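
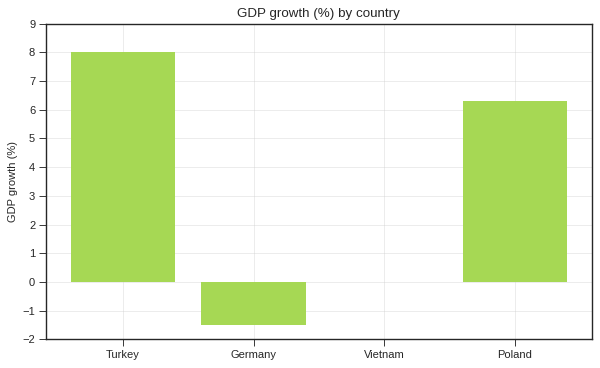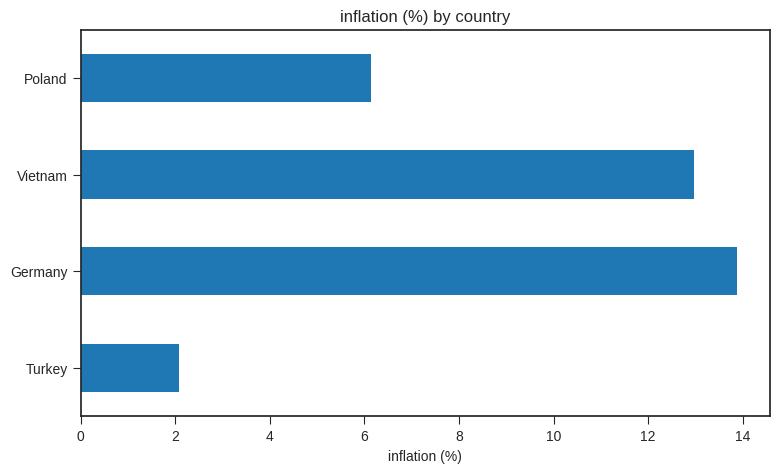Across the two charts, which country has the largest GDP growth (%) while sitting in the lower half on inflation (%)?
Turkey

Chart 2 median inflation (%) ≈ 10; below-median countries: Turkey, Poland. Among those, Turkey has the highest GDP growth (%) (≈ 8).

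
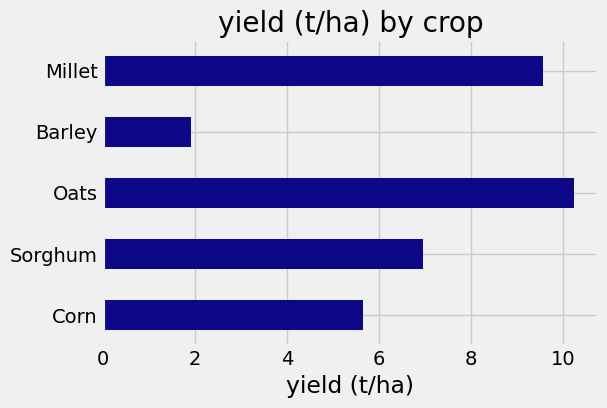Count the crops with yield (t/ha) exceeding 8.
Above 8: Oats, Millet.

2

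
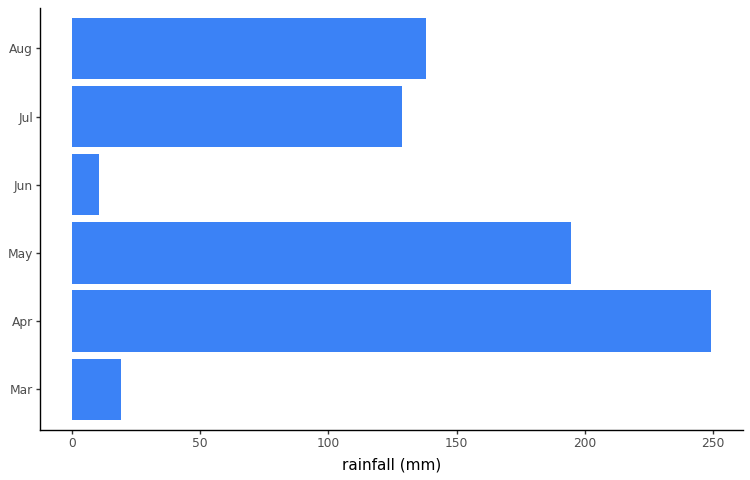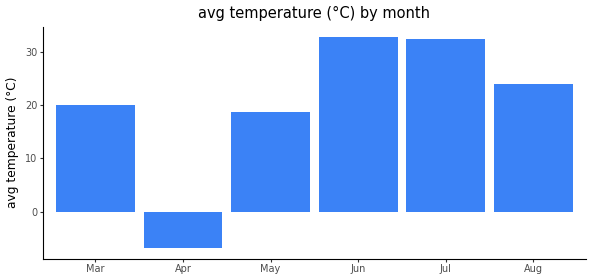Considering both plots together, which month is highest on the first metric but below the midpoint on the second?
Chart 2 median avg temperature (°C) ≈ 20; below-median months: Mar, Apr, May. Among those, Apr has the highest rainfall (mm) (≈ 250).

Apr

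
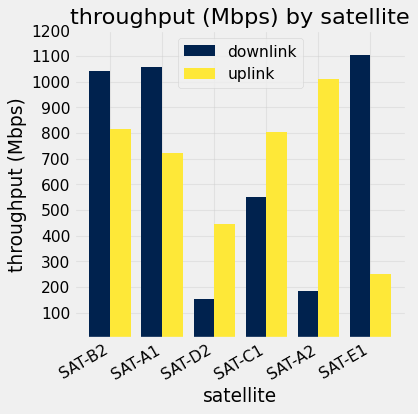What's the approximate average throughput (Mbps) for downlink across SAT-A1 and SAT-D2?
(1100 + 200) / 2 ≈ 650.

≈ 650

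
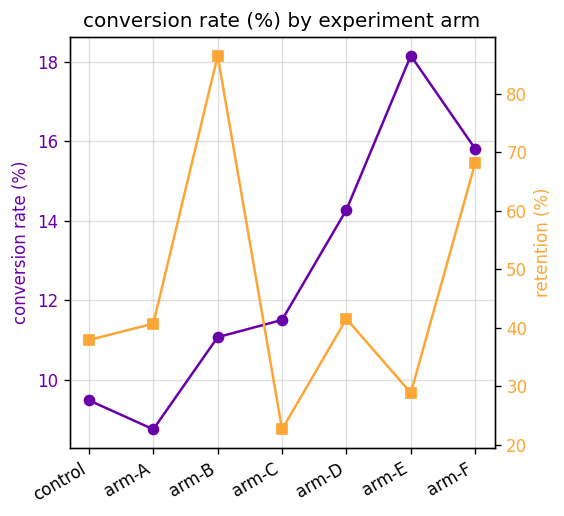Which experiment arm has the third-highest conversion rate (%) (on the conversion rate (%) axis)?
Top 4 (on the conversion rate (%) axis): arm-E ≈ 18, arm-F ≈ 16, arm-D ≈ 14, arm-C ≈ 12.

arm-D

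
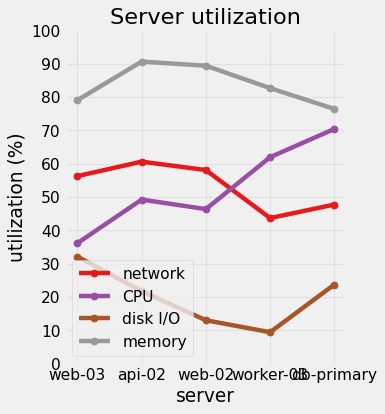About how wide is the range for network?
≈ 20

Max api-02 ≈ 60, min worker-03 ≈ 40; range ≈ 20.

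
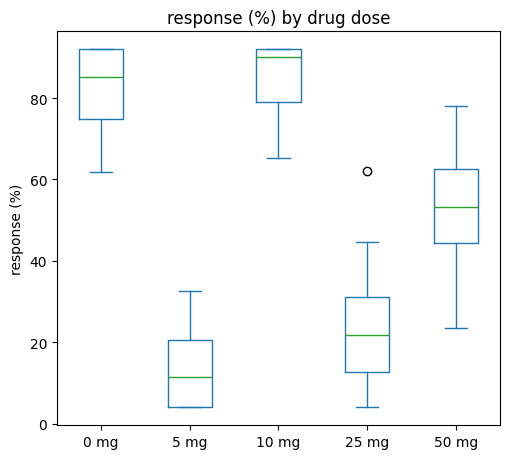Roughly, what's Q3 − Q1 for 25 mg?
Q3 ≈ 30, Q1 ≈ 10; IQR ≈ 20.

≈ 20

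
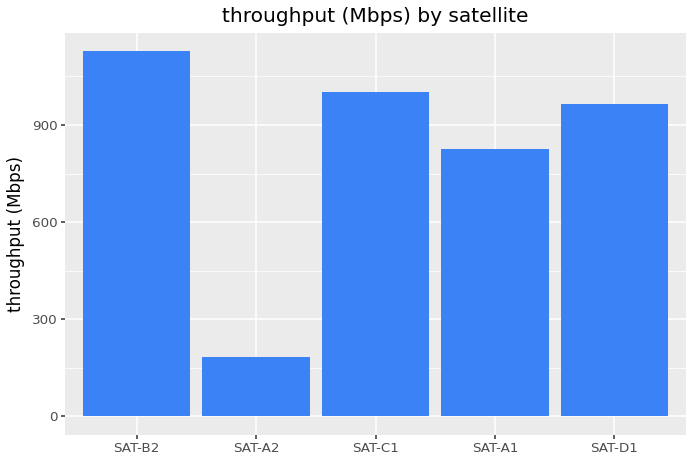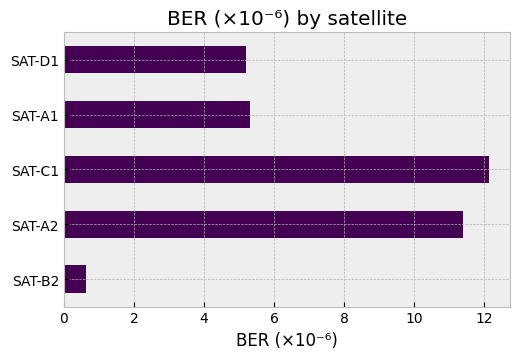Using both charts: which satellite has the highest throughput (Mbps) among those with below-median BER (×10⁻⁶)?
Chart 2 median BER (×10⁻⁶) ≈ 6; below-median satellites: SAT-B2, SAT-D1. Among those, SAT-B2 has the highest throughput (Mbps) (≈ 1200).

SAT-B2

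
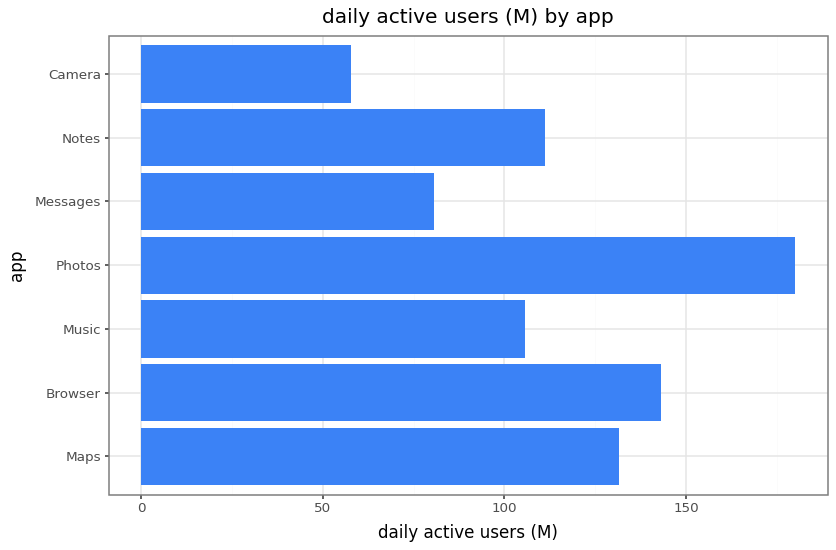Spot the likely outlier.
Photos

Photos ≈ 180; the rest sit between ≈ 60 and ≈ 140.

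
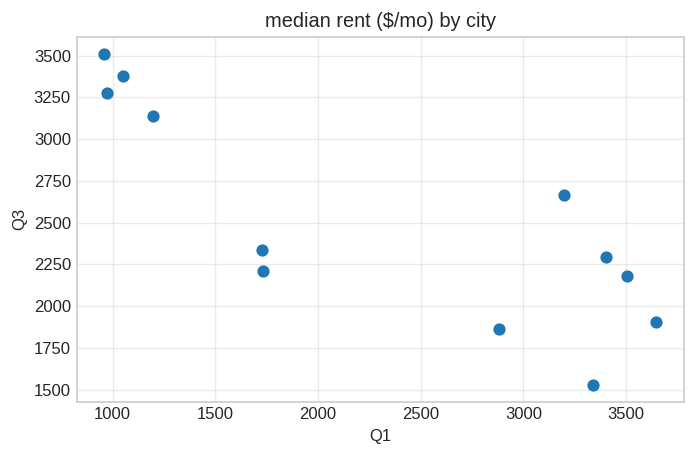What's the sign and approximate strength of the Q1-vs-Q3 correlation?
negative, strong

Points are negatively correlated; strong (|r| ≈ 0.8).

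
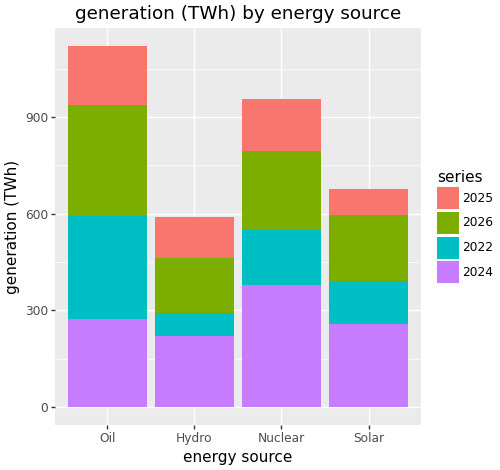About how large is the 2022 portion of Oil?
2022 top ≈ 600, bottom ≈ 300; segment ≈ 300.

≈ 300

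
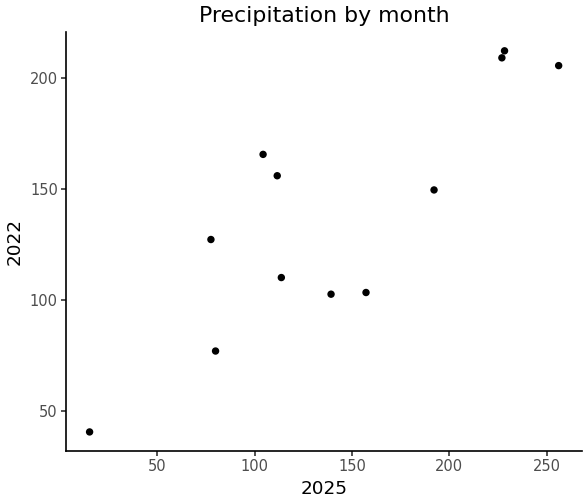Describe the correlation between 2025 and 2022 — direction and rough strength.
Points are positively correlated; strong (|r| ≈ 0.8).

positive, strong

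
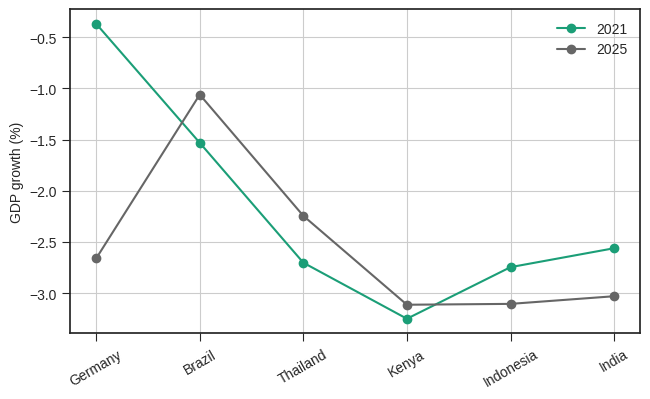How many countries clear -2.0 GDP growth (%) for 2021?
Above -2.0: Germany, Brazil.

2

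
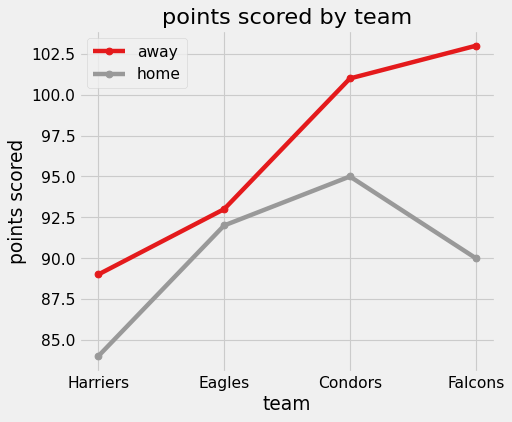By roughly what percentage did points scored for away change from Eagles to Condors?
Eagles ≈ 92, Condors ≈ 100; (100 − 92) / 92 ≈ +8.7%.

≈ +8.7%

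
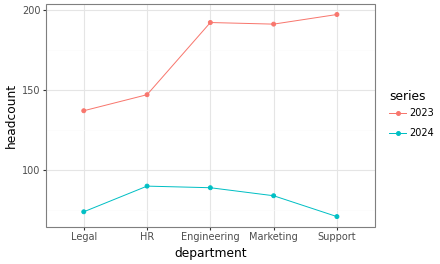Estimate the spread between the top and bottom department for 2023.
≈ 60

Max Support ≈ 200, min Legal ≈ 140; range ≈ 60.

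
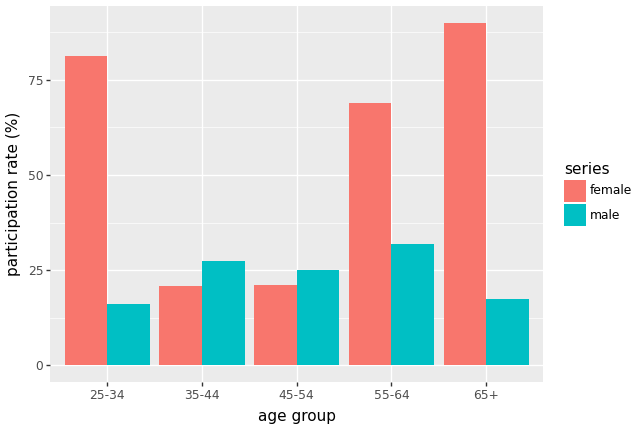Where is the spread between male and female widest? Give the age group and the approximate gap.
65+: male ≈ 20, female ≈ 90 → gap ≈ 70. Next-largest (25-34) is only ≈ 60.

65+, ≈ 70 %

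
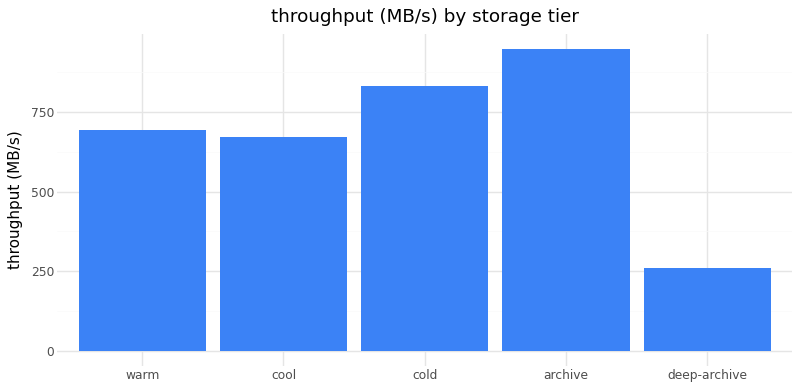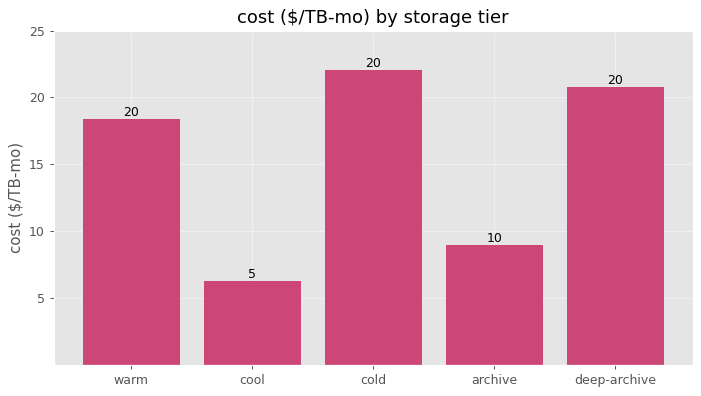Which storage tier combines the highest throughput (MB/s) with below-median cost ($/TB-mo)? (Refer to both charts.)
archive

Chart 2 median cost ($/TB-mo) ≈ 20; below-median storage tiers: cool, archive. Among those, archive has the highest throughput (MB/s) (≈ 900).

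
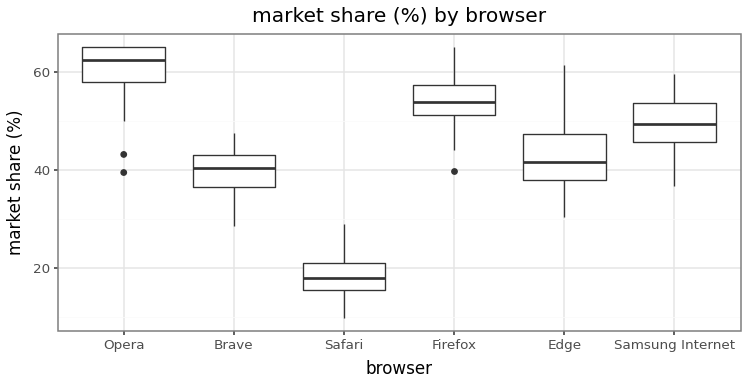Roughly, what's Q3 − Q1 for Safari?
Q3 ≈ 20, Q1 ≈ 15; IQR ≈ 5.

≈ 5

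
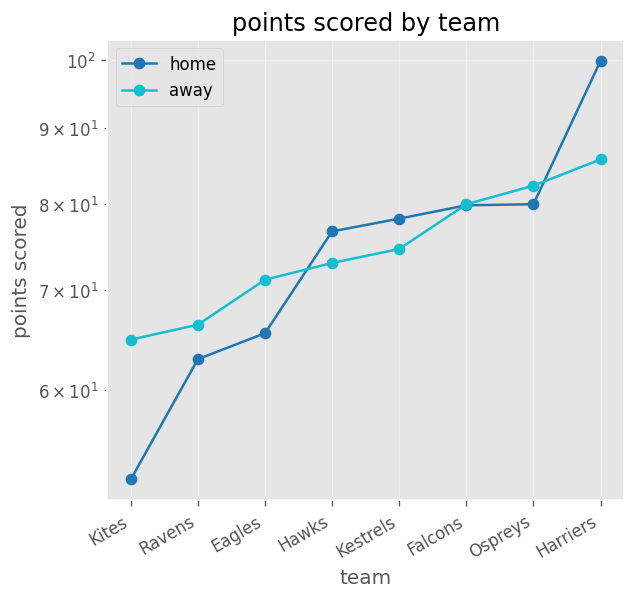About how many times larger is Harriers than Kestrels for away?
Harriers ≈ 85, Kestrels ≈ 75; 85/75 ≈ 1.13.

≈ 1.13×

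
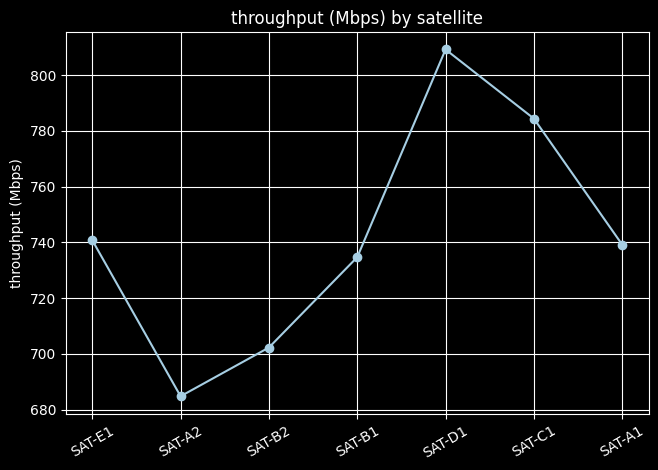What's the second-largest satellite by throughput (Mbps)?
Top 3: SAT-D1 ≈ 800, SAT-C1 ≈ 780, SAT-E1 ≈ 740.

SAT-C1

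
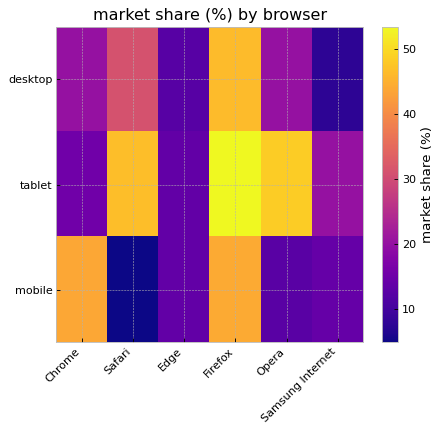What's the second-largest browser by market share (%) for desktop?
Top 3 for desktop: Firefox ≈ 45, Safari ≈ 30, Chrome ≈ 20.

Safari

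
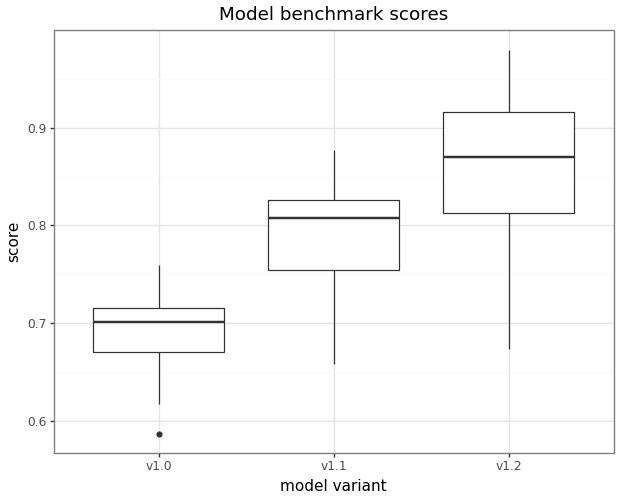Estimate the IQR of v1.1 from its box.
Q3 ≈ 0.82, Q1 ≈ 0.76; IQR ≈ 0.06.

≈ 0.06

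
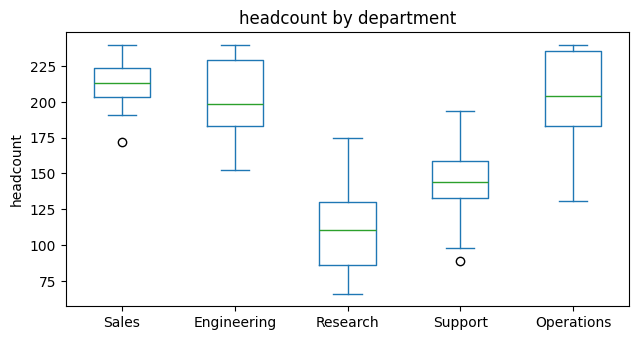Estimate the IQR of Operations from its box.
≈ 60

Q3 ≈ 240, Q1 ≈ 180; IQR ≈ 60.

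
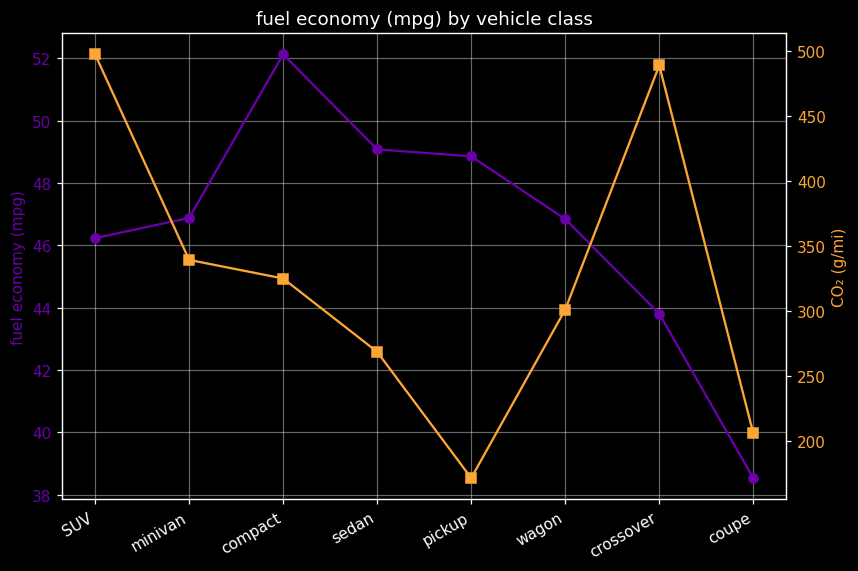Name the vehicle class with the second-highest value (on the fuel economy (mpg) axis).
sedan

Top 3 (on the fuel economy (mpg) axis): compact ≈ 52, sedan ≈ 50, pickup ≈ 48.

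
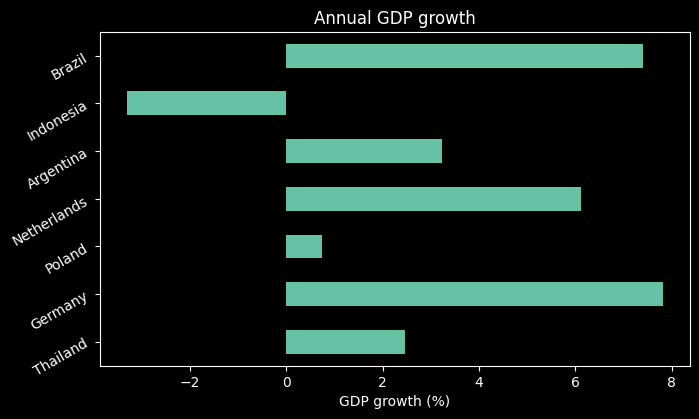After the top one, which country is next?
Top 3: Germany ≈ 8, Brazil ≈ 7, Netherlands ≈ 6.

Brazil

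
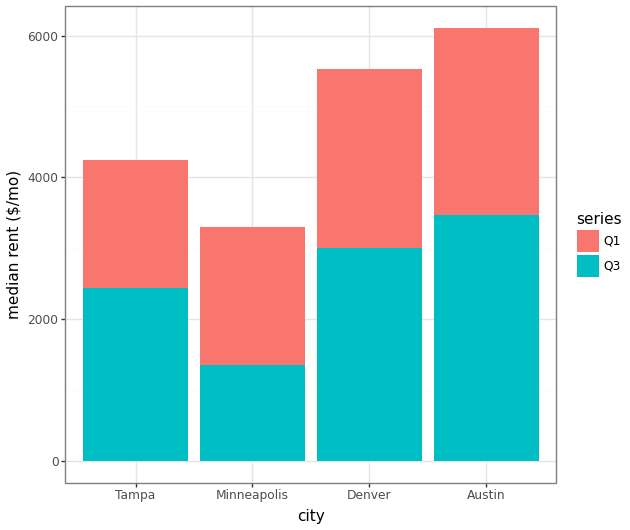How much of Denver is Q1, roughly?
≈ 3000

Q1 top ≈ 6000, bottom ≈ 3000; segment ≈ 3000.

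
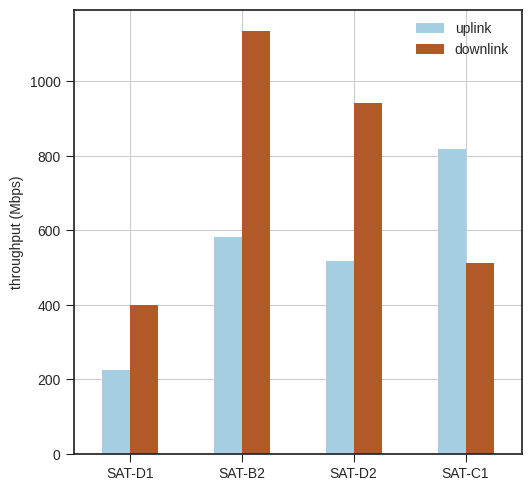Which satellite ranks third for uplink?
SAT-D2

Top 4 for uplink: SAT-C1 ≈ 800, SAT-B2 ≈ 600, SAT-D2 ≈ 500, SAT-D1 ≈ 200.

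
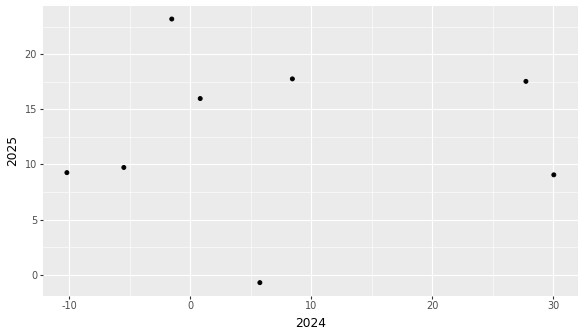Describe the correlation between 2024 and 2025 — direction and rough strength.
no clear correlation

Points are roughly uncorrelated; weak (|r| ≈ 0.0).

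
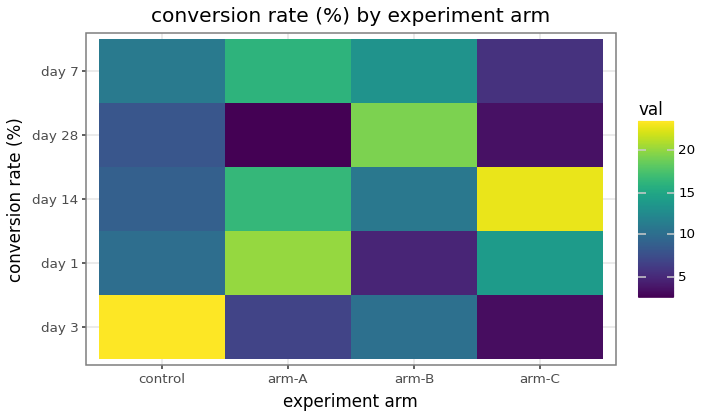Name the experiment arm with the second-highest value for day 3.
Top 3 for day 3: control ≈ 24, arm-B ≈ 10, arm-A ≈ 6.

arm-B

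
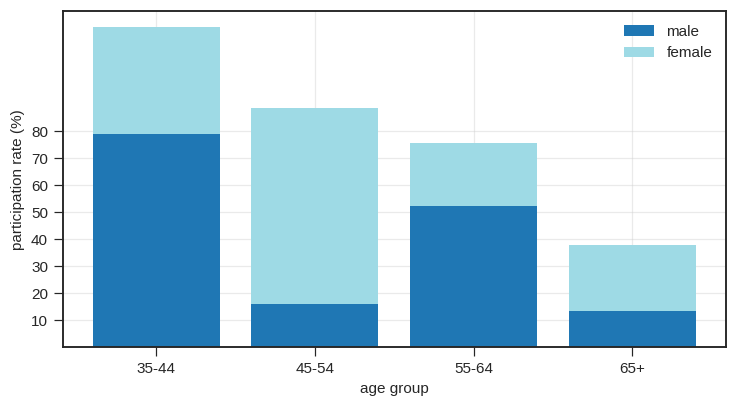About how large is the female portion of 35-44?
≈ 40

female top ≈ 120, bottom ≈ 80; segment ≈ 40.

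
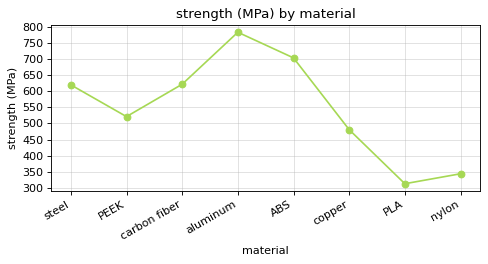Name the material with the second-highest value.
ABS

Top 3: aluminum ≈ 800, ABS ≈ 700, carbon fiber ≈ 600.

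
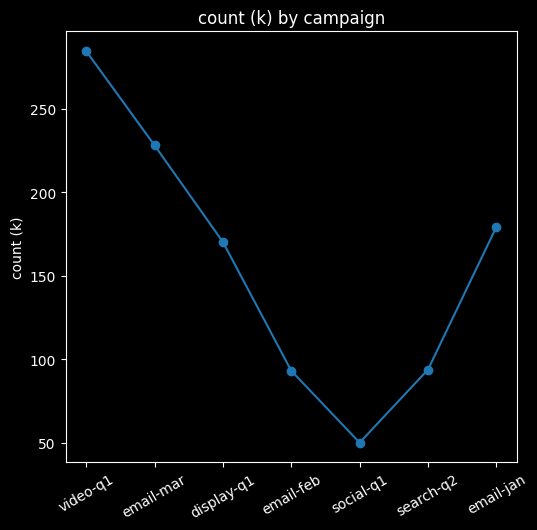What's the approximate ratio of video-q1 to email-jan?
video-q1 ≈ 280, email-jan ≈ 180; 280/180 ≈ 1.56.

≈ 1.56×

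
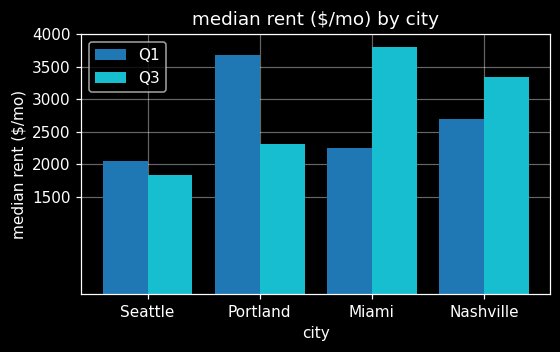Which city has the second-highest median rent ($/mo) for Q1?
Nashville

Top 3 for Q1: Portland ≈ 3500, Nashville ≈ 2500, Miami ≈ 2000.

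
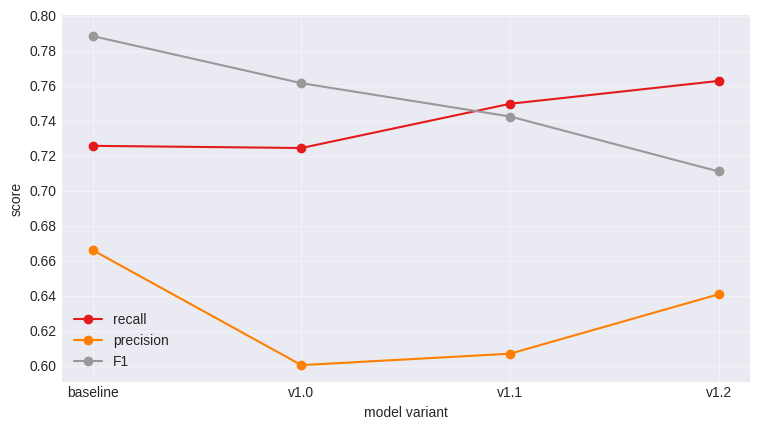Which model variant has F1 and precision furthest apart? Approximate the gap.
v1.0, ≈ 0.16

v1.0: F1 ≈ 0.76, precision ≈ 0.60 → gap ≈ 0.16. Next-largest (v1.1) is only ≈ 0.14.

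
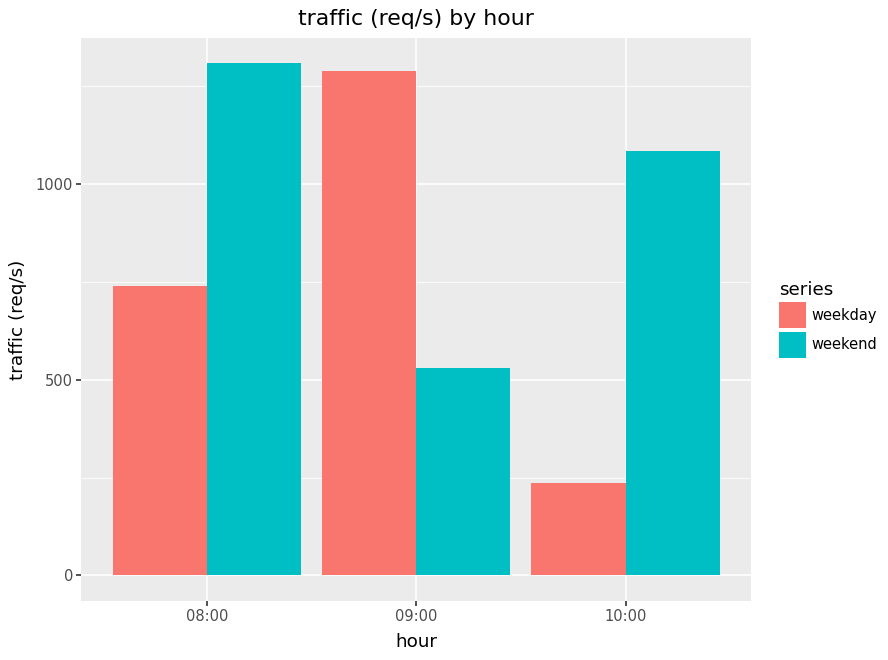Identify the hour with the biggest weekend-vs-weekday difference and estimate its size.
10:00, ≈ 800 req/s

10:00: weekend ≈ 1000, weekday ≈ 200 → gap ≈ 800. Next-largest (09:00) is only ≈ 600.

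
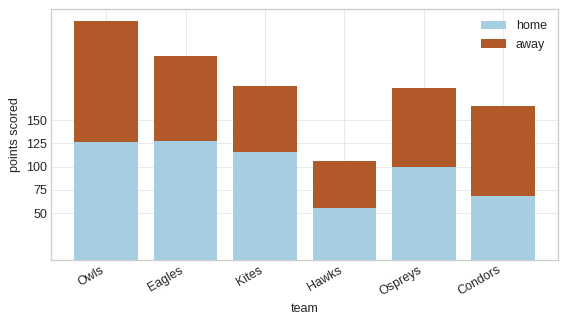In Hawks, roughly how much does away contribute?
away top ≈ 100, bottom ≈ 50; segment ≈ 50.

≈ 50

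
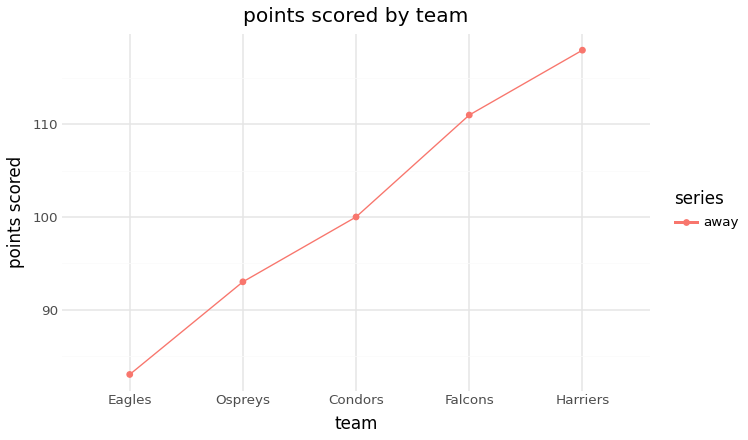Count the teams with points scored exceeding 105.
Above 105: Falcons, Harriers.

2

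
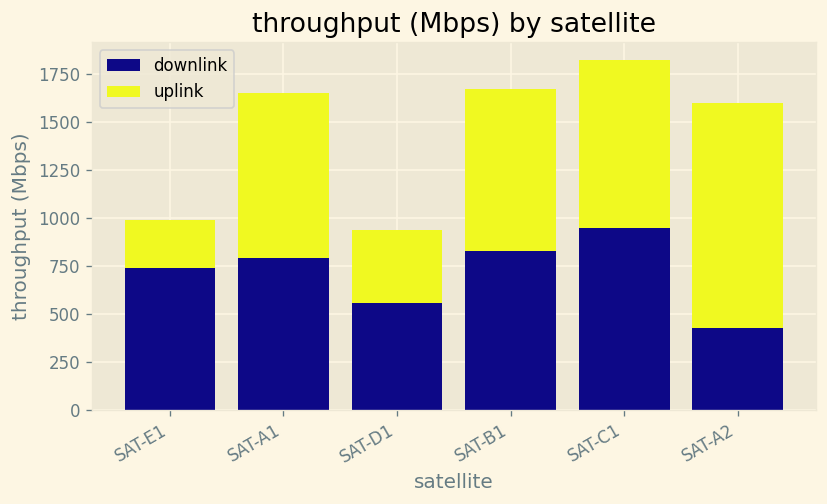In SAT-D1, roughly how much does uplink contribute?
≈ 400

uplink top ≈ 1000, bottom ≈ 600; segment ≈ 400.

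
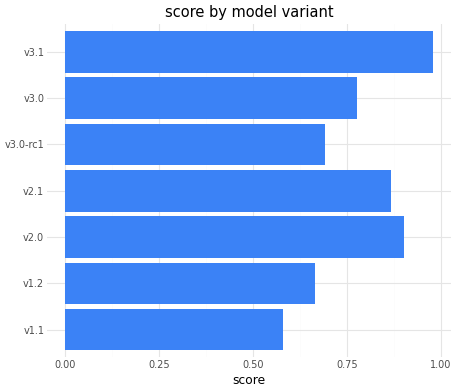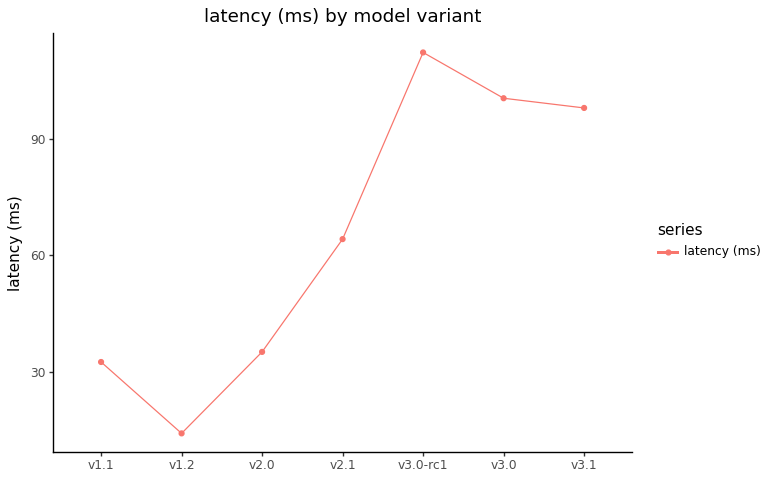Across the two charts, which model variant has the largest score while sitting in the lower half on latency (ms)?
Chart 2 median latency (ms) ≈ 60; below-median model variants: v1.1, v1.2, v2.0. Among those, v2.0 has the highest score (≈ 0.9).

v2.0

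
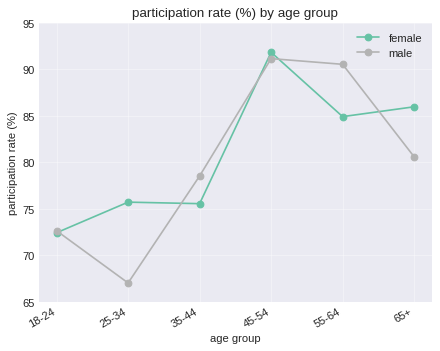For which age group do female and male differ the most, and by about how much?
25-34, ≈ 10 %

25-34: female ≈ 75, male ≈ 65 → gap ≈ 10. Next-largest (55-64) is only ≈ 5.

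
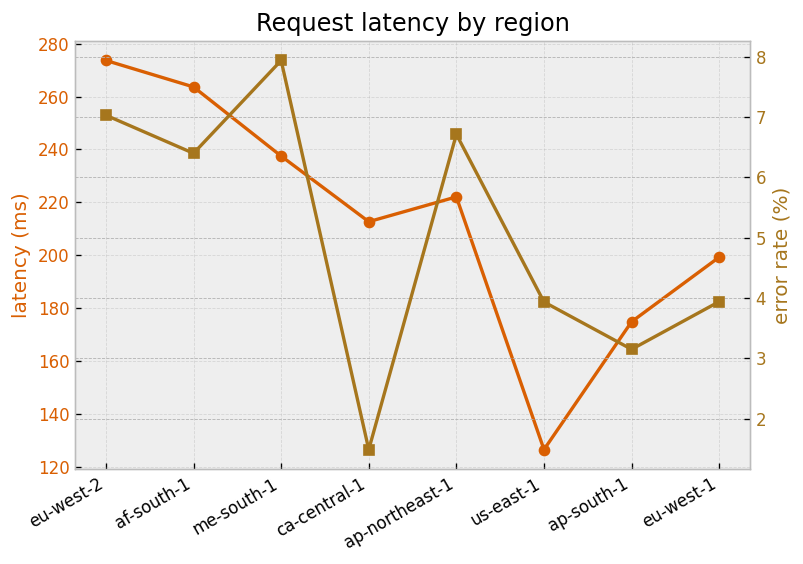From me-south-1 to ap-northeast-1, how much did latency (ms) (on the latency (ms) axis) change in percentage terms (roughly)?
me-south-1 ≈ 240, ap-northeast-1 ≈ 220; (220 − 240) / 240 ≈ -8.3%.

≈ -8.3%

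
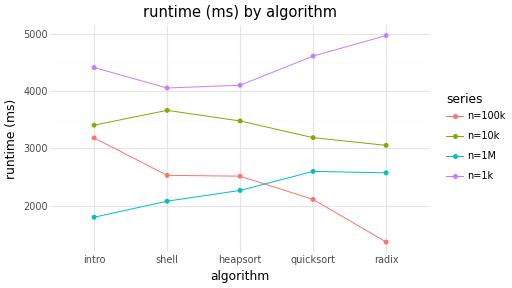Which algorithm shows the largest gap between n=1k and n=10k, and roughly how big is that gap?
radix: n=1k ≈ 5000, n=10k ≈ 3000 → gap ≈ 2000. Next-largest (quicksort) is only ≈ 1500.

radix, ≈ 2000 ms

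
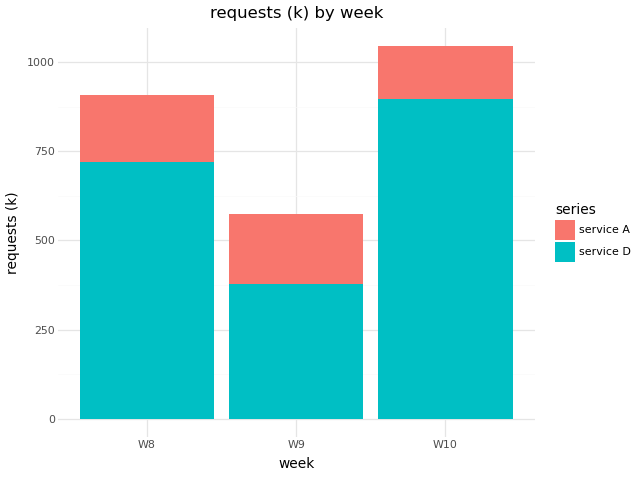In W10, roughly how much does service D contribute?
≈ 900

service D top ≈ 900, bottom ≈ 0; segment ≈ 900.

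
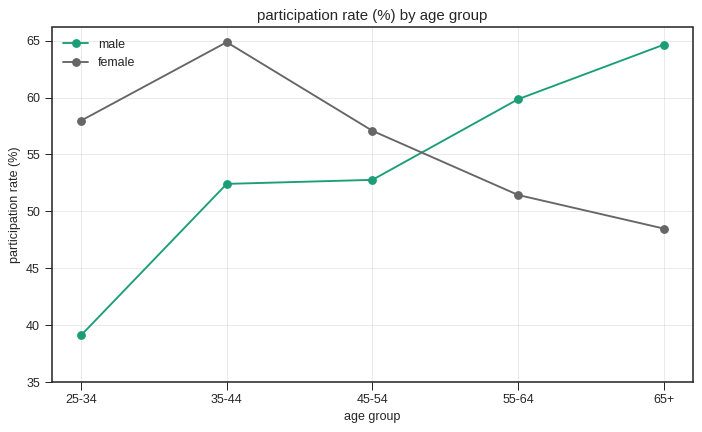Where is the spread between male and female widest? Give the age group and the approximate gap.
25-34: male ≈ 40, female ≈ 60 → gap ≈ 20. Next-largest (65+) is only ≈ 15.

25-34, ≈ 20 %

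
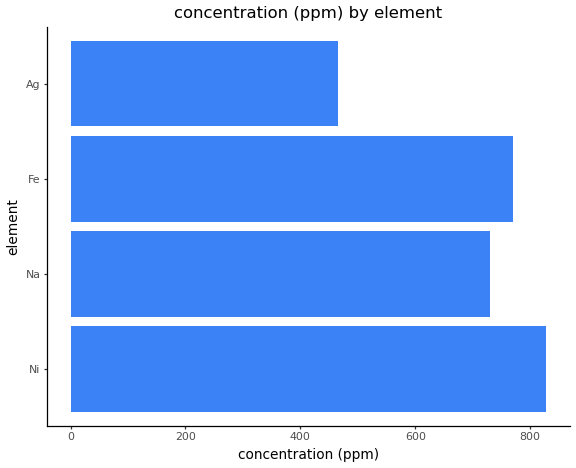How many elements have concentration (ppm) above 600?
3

Above 600: Ni, Na, Fe.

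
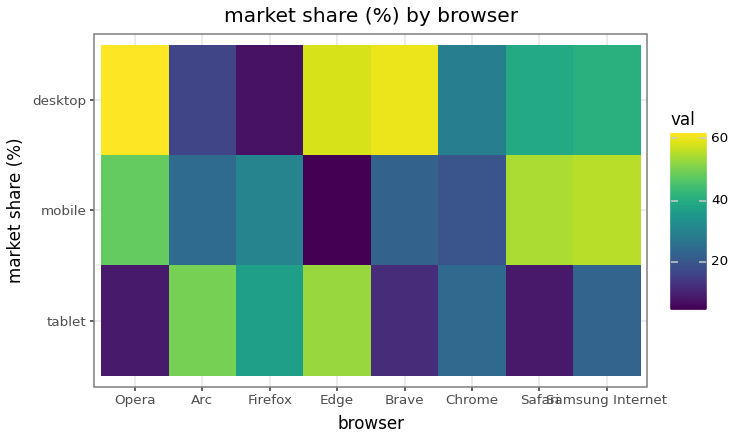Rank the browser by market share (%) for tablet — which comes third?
Top 4 for tablet: Edge ≈ 55, Arc ≈ 50, Firefox ≈ 35, Chrome ≈ 25.

Firefox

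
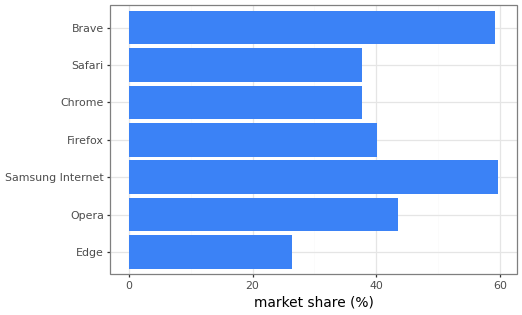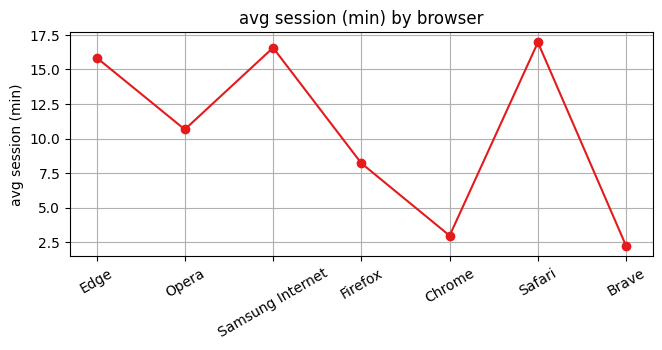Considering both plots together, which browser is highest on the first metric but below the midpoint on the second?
Brave

Chart 2 median avg session (min) ≈ 10; below-median browsers: Firefox, Chrome, Brave. Among those, Brave has the highest market share (%) (≈ 60).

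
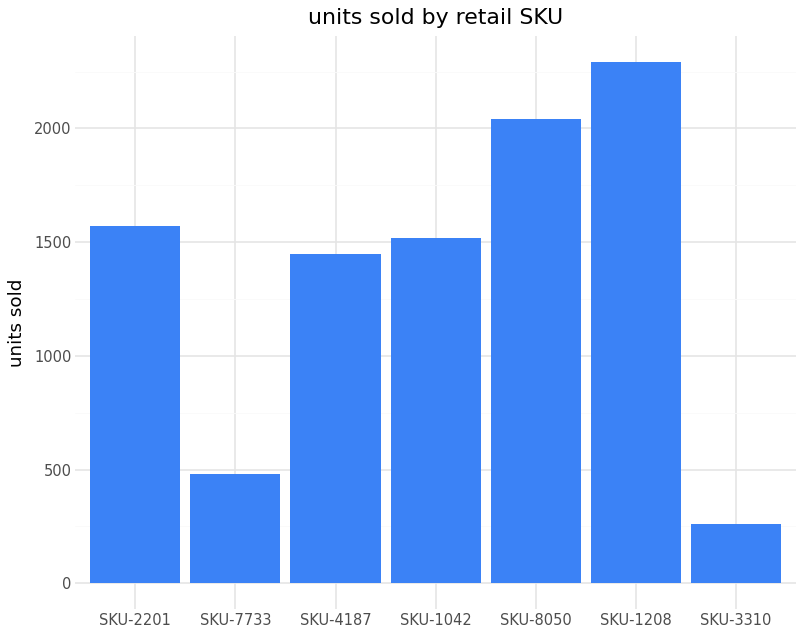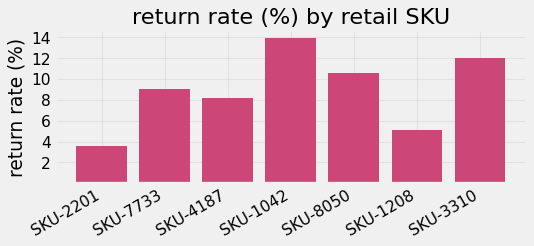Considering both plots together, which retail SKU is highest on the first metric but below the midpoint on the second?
Chart 2 median return rate (%) ≈ 10; below-median retail SKUs: SKU-2201, SKU-4187, SKU-1208. Among those, SKU-1208 has the highest units sold (≈ 2500).

SKU-1208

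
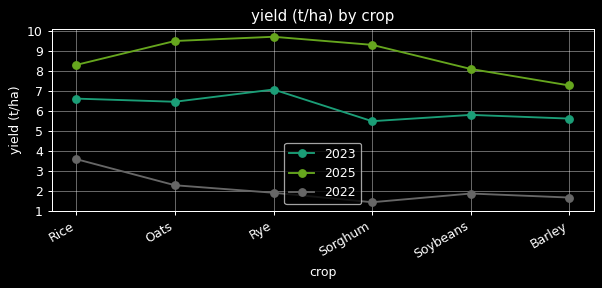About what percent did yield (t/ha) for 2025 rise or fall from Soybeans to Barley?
Soybeans ≈ 8, Barley ≈ 7; (7 − 8) / 8 ≈ -12.5%.

≈ -12.5%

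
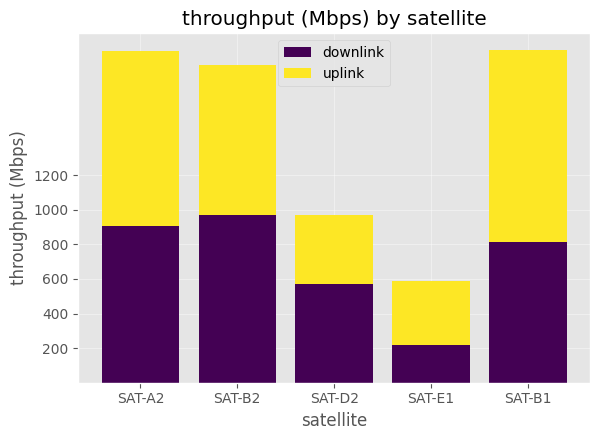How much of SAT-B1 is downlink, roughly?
≈ 800

downlink top ≈ 800, bottom ≈ 0; segment ≈ 800.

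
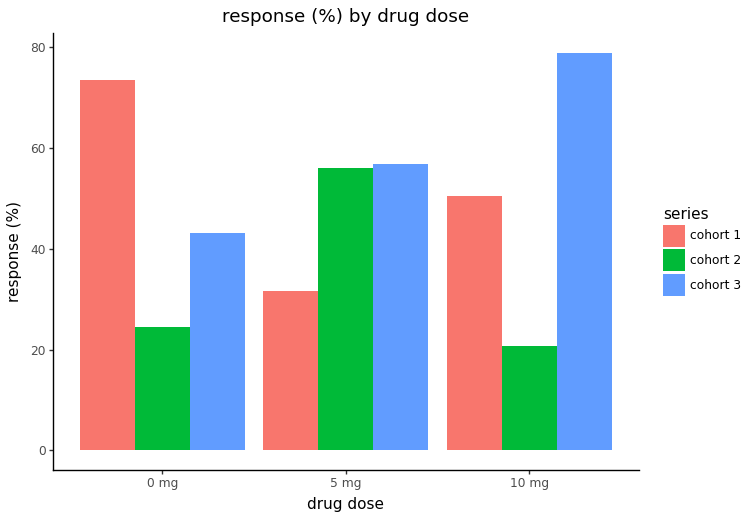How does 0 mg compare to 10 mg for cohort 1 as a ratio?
≈ 1.4×

0 mg ≈ 70, 10 mg ≈ 50; 70/50 ≈ 1.4.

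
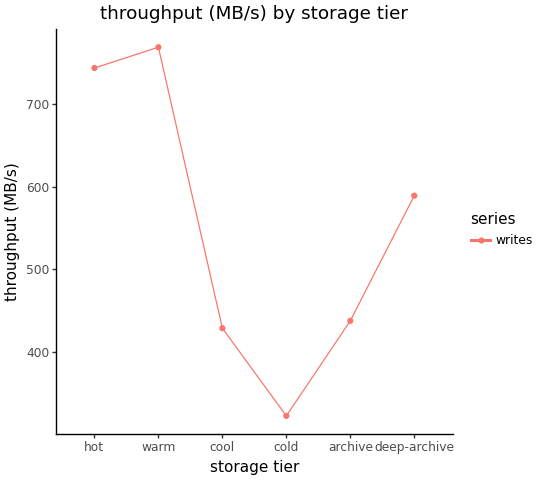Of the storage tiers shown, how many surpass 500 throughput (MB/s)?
3

Above 500: hot, warm, deep-archive.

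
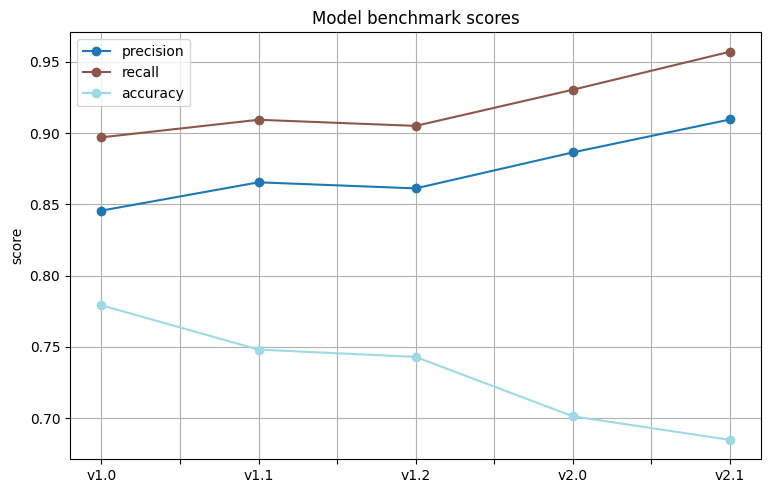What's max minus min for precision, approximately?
Max v2.1 ≈ 0.90, min v1.0 ≈ 0.85; range ≈ 0.05.

≈ 0.05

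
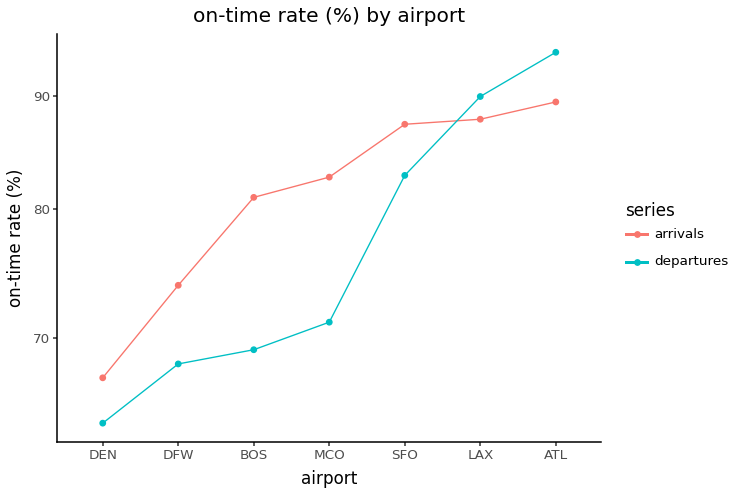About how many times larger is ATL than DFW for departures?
≈ 1.36×

ATL ≈ 95, DFW ≈ 70; 95/70 ≈ 1.36.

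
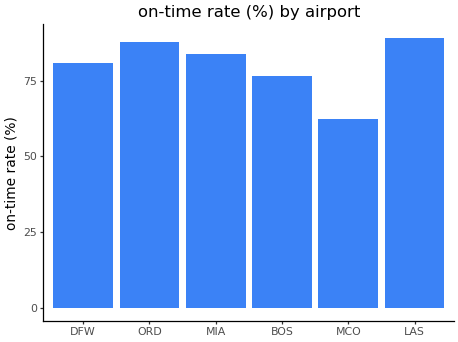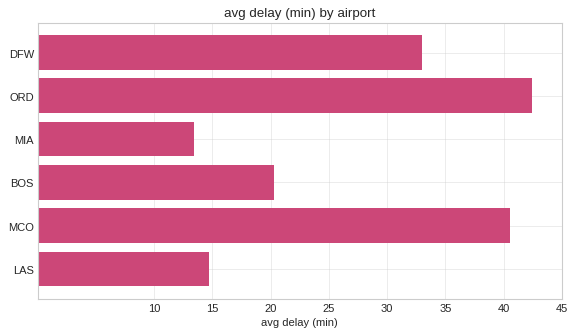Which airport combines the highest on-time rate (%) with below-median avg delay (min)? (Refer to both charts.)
Chart 2 median avg delay (min) ≈ 25; below-median airports: MIA, BOS, LAS. Among those, LAS has the highest on-time rate (%) (≈ 90).

LAS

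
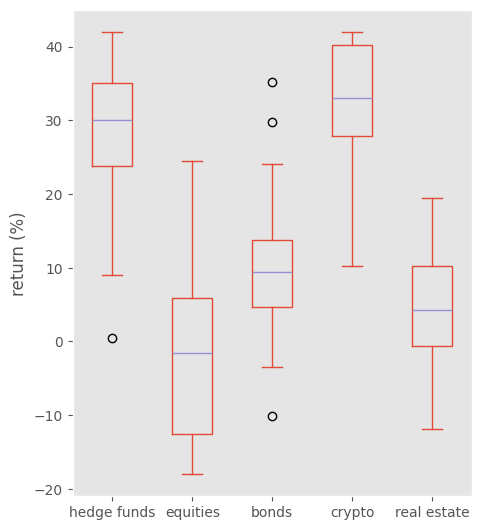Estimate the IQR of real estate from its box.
Q3 ≈ 10, Q1 ≈ 0; IQR ≈ 10.

≈ 10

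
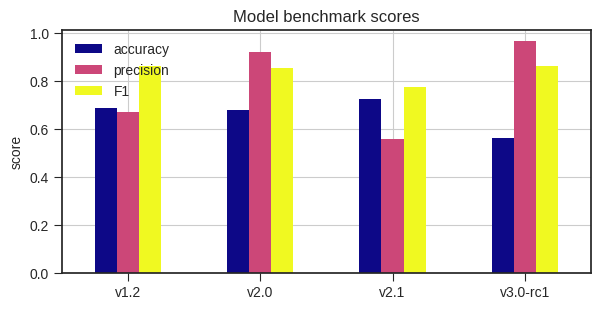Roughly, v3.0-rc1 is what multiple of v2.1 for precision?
v3.0-rc1 ≈ 1.0, v2.1 ≈ 0.6; 1.0/0.6 ≈ 1.67.

≈ 1.67×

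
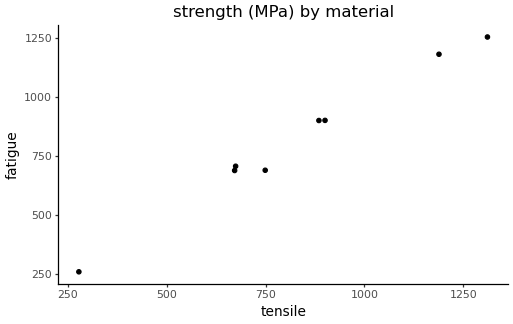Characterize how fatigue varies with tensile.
positive, strong

Points are positively correlated; strong (|r| ≈ 1.0).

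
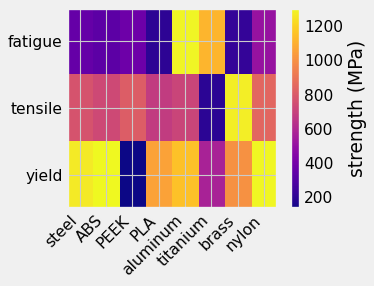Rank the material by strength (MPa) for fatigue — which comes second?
Top 3 for fatigue: aluminum ≈ 1300, titanium ≈ 1100, nylon ≈ 500.

titanium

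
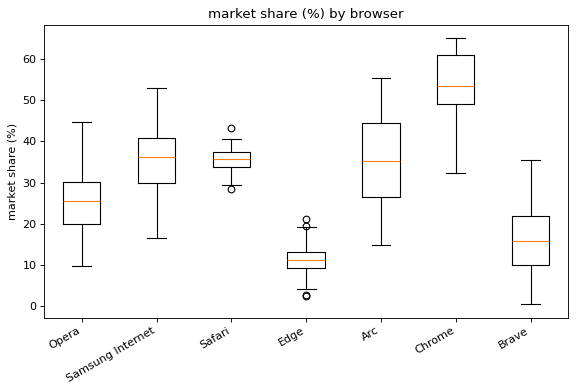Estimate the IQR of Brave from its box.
≈ 10

Q3 ≈ 20, Q1 ≈ 10; IQR ≈ 10.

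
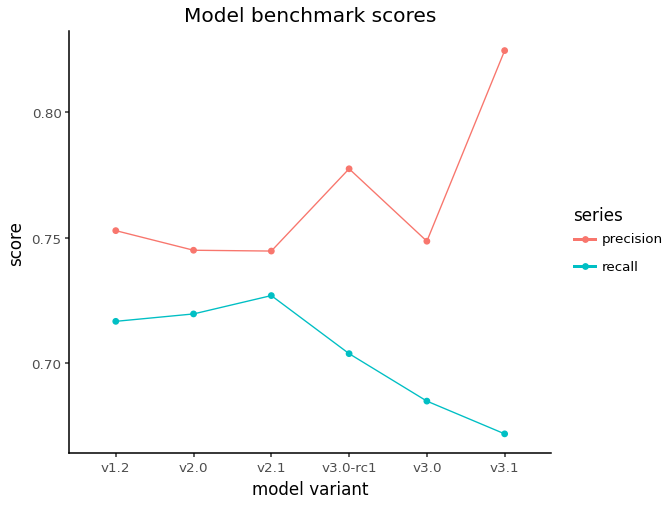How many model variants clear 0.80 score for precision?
Above 0.80: v3.1.

1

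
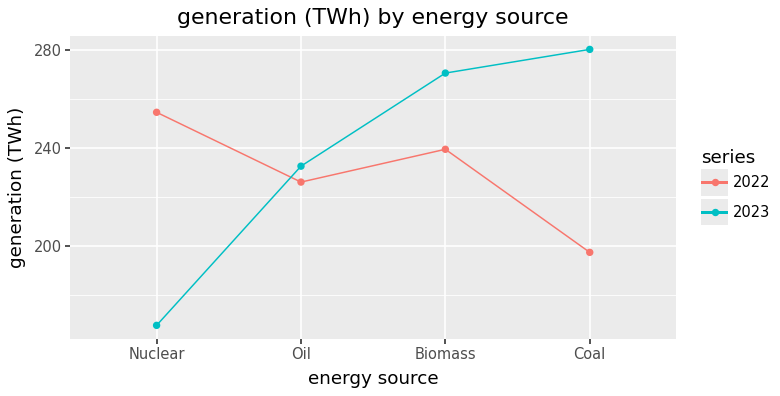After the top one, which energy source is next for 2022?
Biomass

Top 3 for 2022: Nuclear ≈ 250, Biomass ≈ 240, Oil ≈ 230.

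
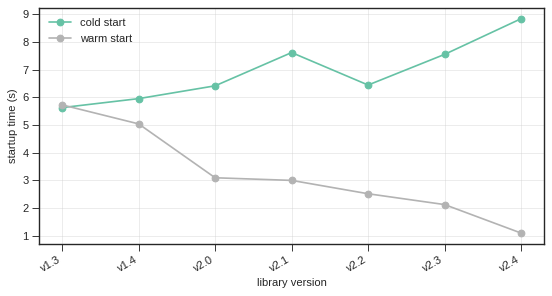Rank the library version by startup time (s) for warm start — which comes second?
Top 3 for warm start: v1.3 ≈ 6, v1.4 ≈ 5, v2.0 ≈ 3.

v1.4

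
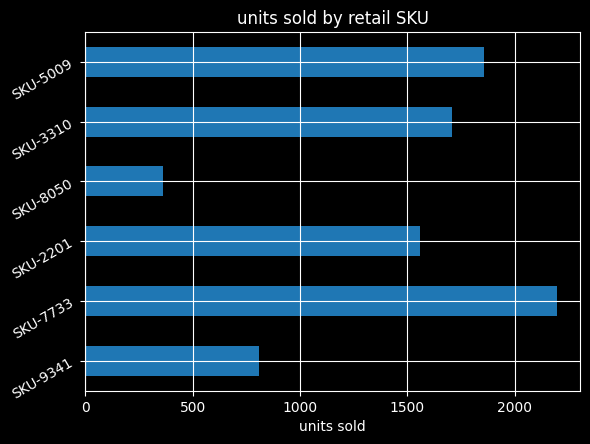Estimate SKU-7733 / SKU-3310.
≈ 1.22×

SKU-7733 ≈ 2200, SKU-3310 ≈ 1800; 2200/1800 ≈ 1.22.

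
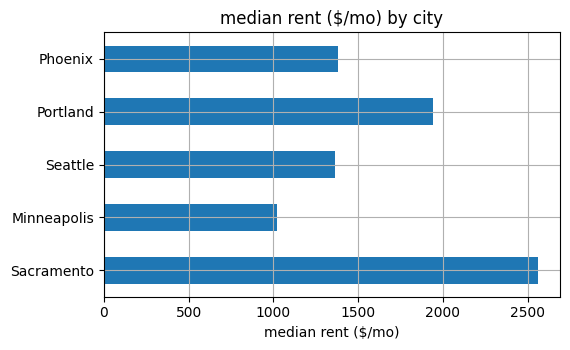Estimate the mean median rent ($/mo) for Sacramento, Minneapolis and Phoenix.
≈ 1667

(2500 + 1000 + 1500) / 3 ≈ 1667.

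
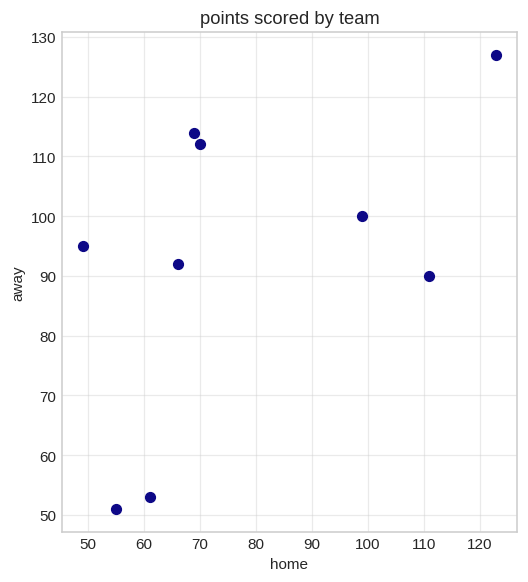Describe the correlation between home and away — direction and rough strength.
Points are positively correlated; moderate (|r| ≈ 0.5).

positive, moderate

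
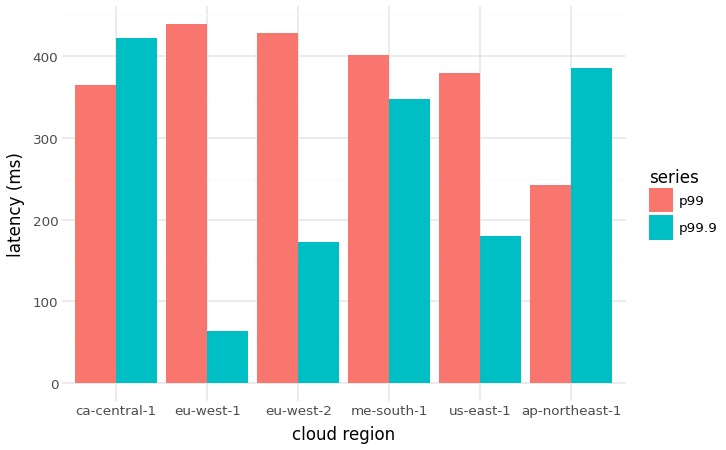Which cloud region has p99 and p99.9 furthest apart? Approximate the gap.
eu-west-1: p99 ≈ 450, p99.9 ≈ 50 → gap ≈ 400. Next-largest (eu-west-2) is only ≈ 300.

eu-west-1, ≈ 400 ms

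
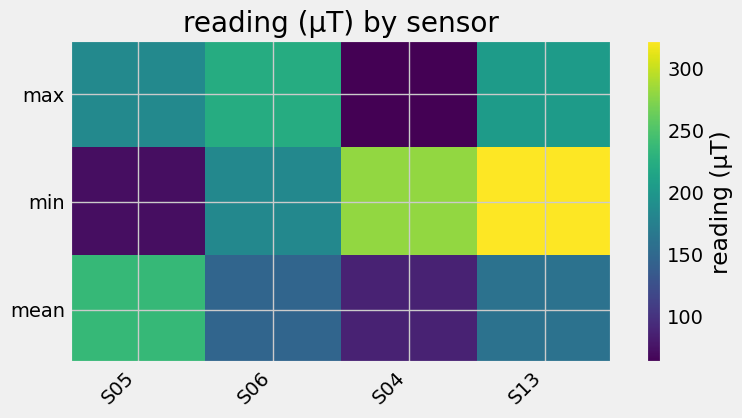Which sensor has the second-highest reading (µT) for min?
S04

Top 3 for min: S13 ≈ 325, S04 ≈ 275, S06 ≈ 175.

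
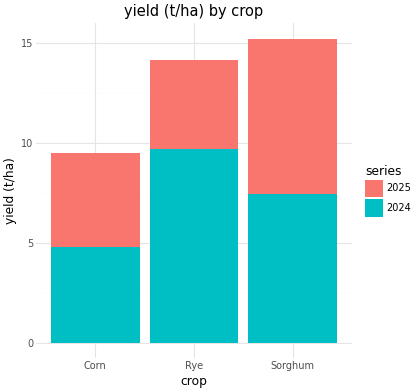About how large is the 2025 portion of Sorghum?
2025 top ≈ 16, bottom ≈ 8; segment ≈ 8.

≈ 8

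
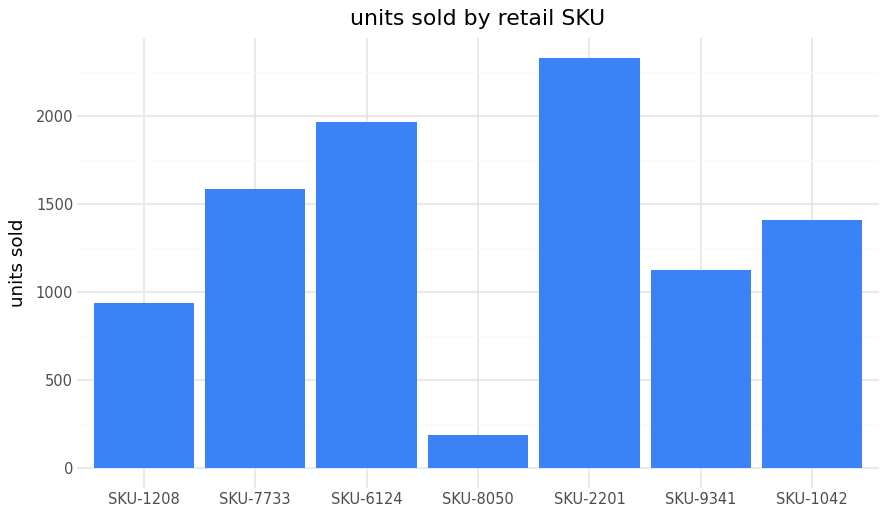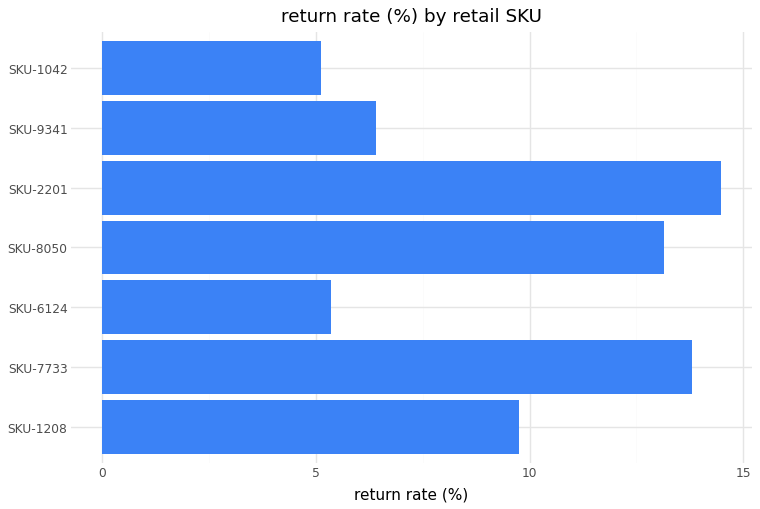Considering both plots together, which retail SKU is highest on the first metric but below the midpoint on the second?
SKU-6124

Chart 2 median return rate (%) ≈ 10; below-median retail SKUs: SKU-6124, SKU-9341, SKU-1042. Among those, SKU-6124 has the highest units sold (≈ 2000).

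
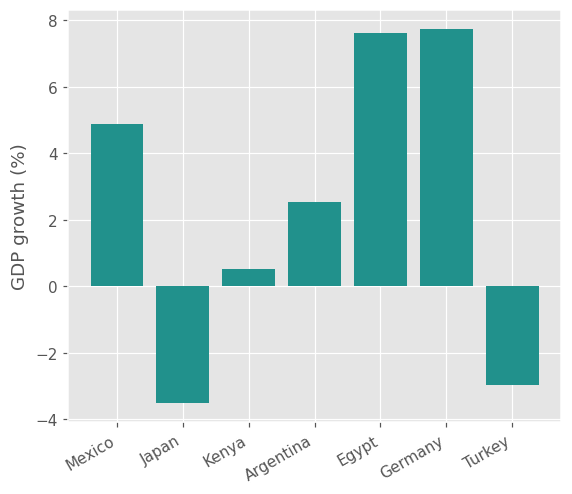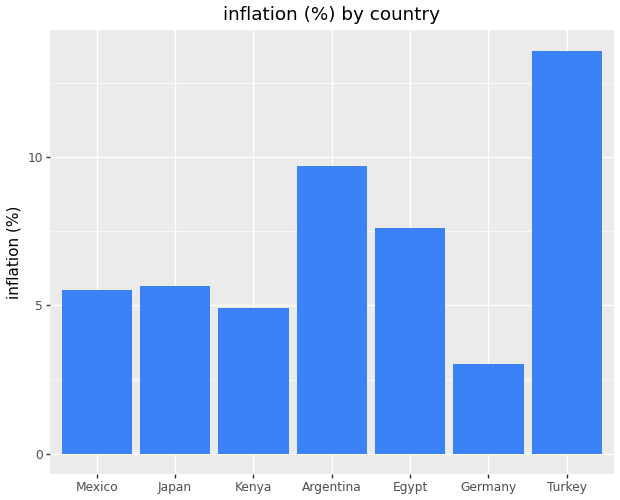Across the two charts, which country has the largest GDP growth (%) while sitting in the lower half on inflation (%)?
Germany

Chart 2 median inflation (%) ≈ 6; below-median countries: Mexico, Kenya, Germany. Among those, Germany has the highest GDP growth (%) (≈ 8).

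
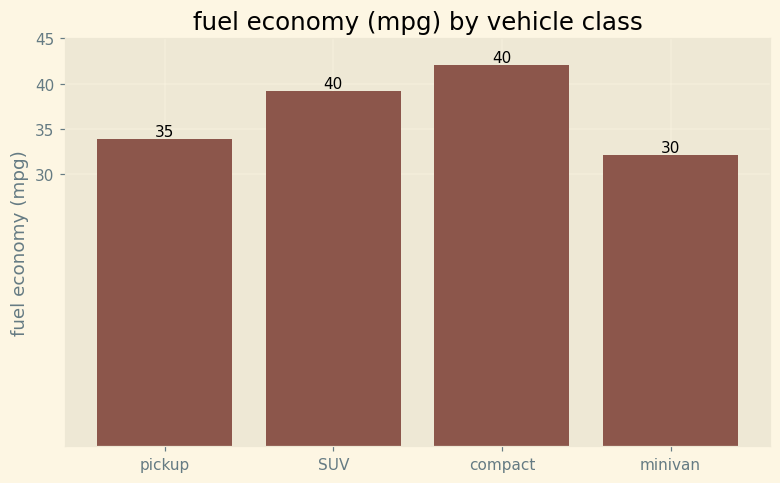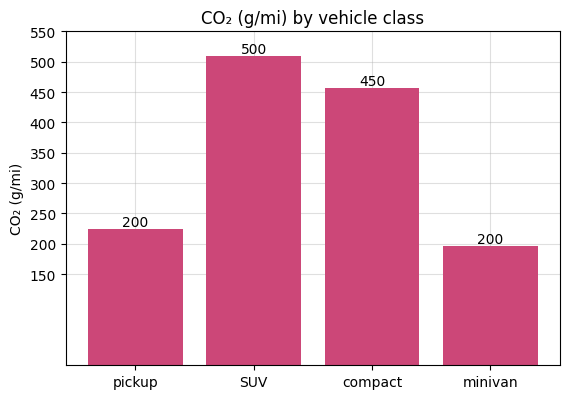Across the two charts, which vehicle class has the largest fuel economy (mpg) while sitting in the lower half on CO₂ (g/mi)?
Chart 2 median CO₂ (g/mi) ≈ 350; below-median vehicle classes: pickup, minivan. Among those, pickup has the highest fuel economy (mpg) (≈ 35).

pickup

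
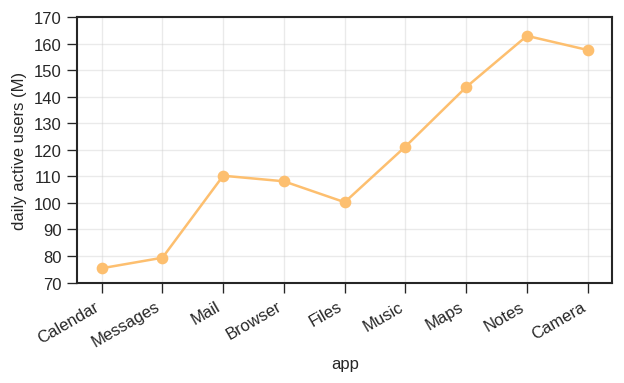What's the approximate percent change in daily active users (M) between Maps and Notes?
Maps ≈ 140, Notes ≈ 160; (160 − 140) / 140 ≈ +14.3%.

≈ +14.3%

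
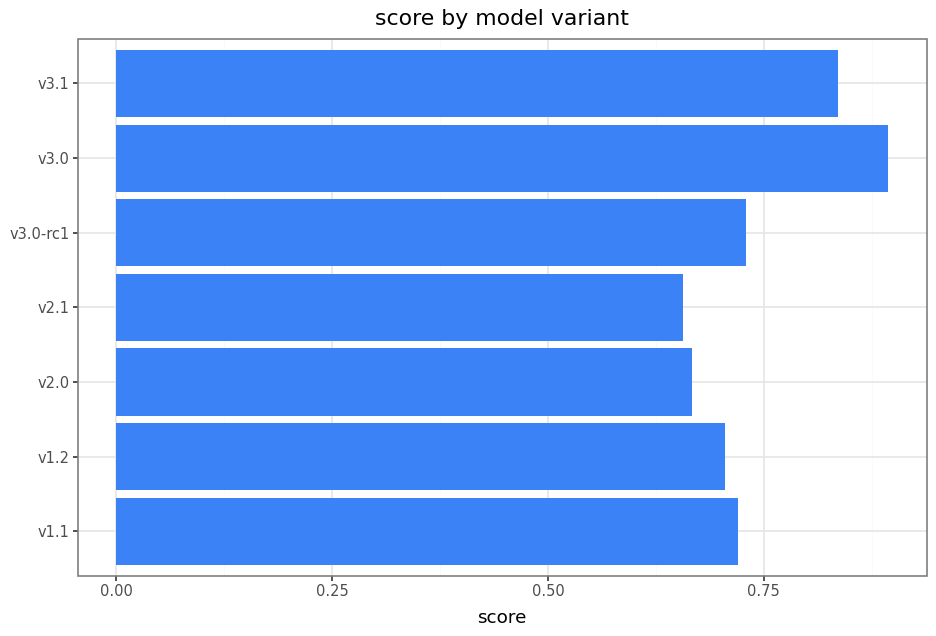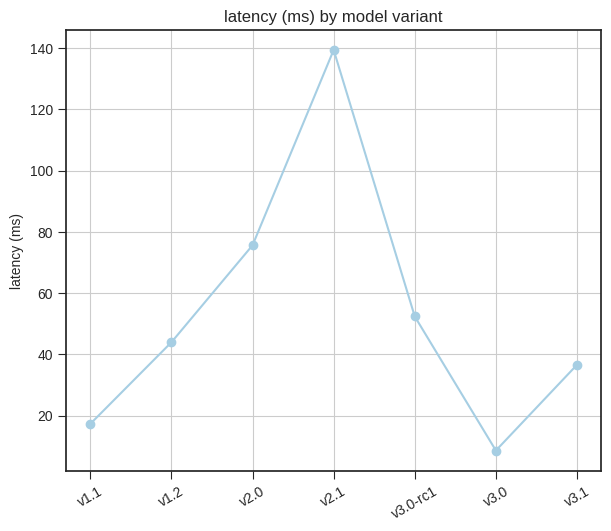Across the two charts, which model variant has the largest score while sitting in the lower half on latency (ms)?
v3.0

Chart 2 median latency (ms) ≈ 40; below-median model variants: v1.1, v3.0, v3.1. Among those, v3.0 has the highest score (≈ 0.9).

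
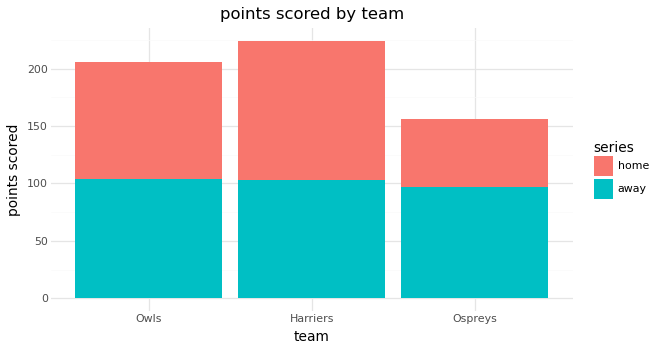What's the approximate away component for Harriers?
≈ 100

away top ≈ 100, bottom ≈ 0; segment ≈ 100.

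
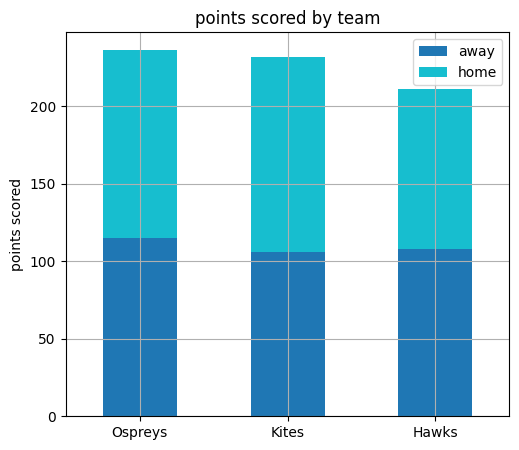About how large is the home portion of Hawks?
home top ≈ 220, bottom ≈ 100; segment ≈ 120.

≈ 120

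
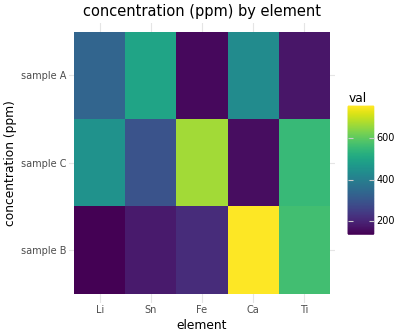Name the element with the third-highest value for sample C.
Li

Top 4 for sample C: Fe ≈ 700, Ti ≈ 600, Li ≈ 500, Sn ≈ 300.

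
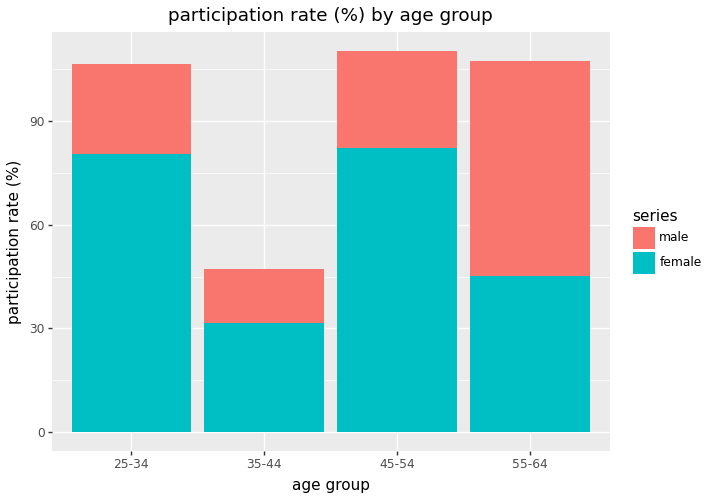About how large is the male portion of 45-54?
≈ 30

male top ≈ 110, bottom ≈ 80; segment ≈ 30.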